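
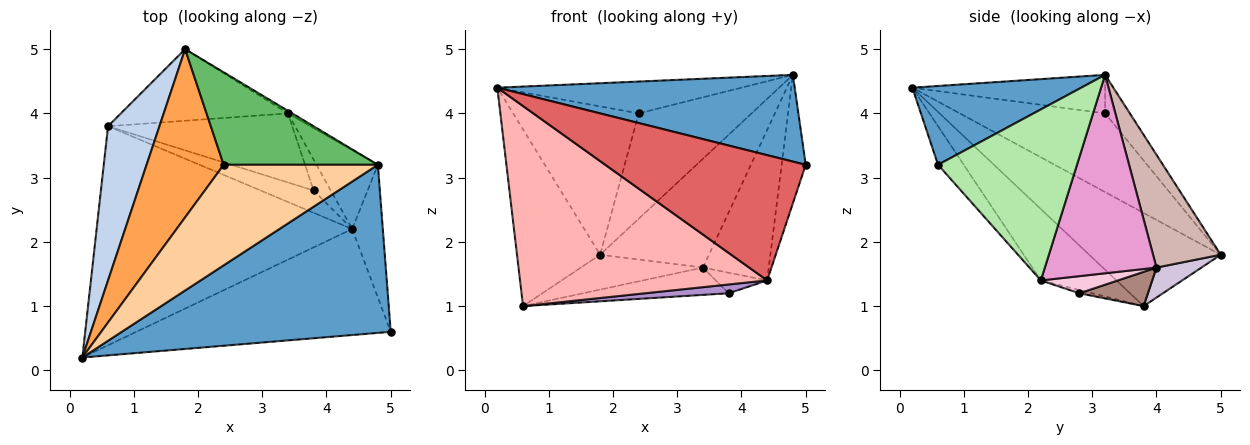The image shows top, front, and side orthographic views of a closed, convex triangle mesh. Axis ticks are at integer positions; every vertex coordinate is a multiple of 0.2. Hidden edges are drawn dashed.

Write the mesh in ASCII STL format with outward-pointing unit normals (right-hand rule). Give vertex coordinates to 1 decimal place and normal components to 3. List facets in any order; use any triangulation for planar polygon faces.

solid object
 facet normal 0.252 -0.444 0.860
  outer loop
   vertex 4.8 3.2 4.6
   vertex 0.2 0.2 4.4
   vertex 5.0 0.6 3.2
  endloop
 endfacet
 facet normal -0.766 0.484 0.423
  outer loop
   vertex 0.6 3.8 1.0
   vertex 0.2 0.2 4.4
   vertex 1.8 5.0 1.8
  endloop
 endfacet
 facet normal -0.608 0.525 0.595
  outer loop
   vertex 2.4 3.2 4.0
   vertex 1.8 5.0 1.8
   vertex 0.2 0.2 4.4
  endloop
 endfacet
 facet normal -0.232 0.294 0.927
  outer loop
   vertex 2.4 3.2 4.0
   vertex 0.2 0.2 4.4
   vertex 4.8 3.2 4.6
  endloop
 endfacet
 facet normal -0.163 0.741 0.651
  outer loop
   vertex 2.4 3.2 4.0
   vertex 4.8 3.2 4.6
   vertex 1.8 5.0 1.8
  endloop
 endfacet
 facet normal 0.970 0.168 -0.174
  outer loop
   vertex 4.4 2.2 1.4
   vertex 4.8 3.2 4.6
   vertex 5.0 0.6 3.2
  endloop
 endfacet
 facet normal -0.097 -0.760 -0.643
  outer loop
   vertex 4.4 2.2 1.4
   vertex 5.0 0.6 3.2
   vertex 0.2 0.2 4.4
  endloop
 endfacet
 facet normal -0.202 -0.661 -0.723
  outer loop
   vertex 4.4 2.2 1.4
   vertex 0.2 0.2 4.4
   vertex 0.6 3.8 1.0
  endloop
 endfacet
 facet normal -0.056 -0.366 -0.929
  outer loop
   vertex 3.8 2.8 1.2
   vertex 4.4 2.2 1.4
   vertex 0.6 3.8 1.0
  endloop
 endfacet
 facet normal 0.159 0.432 -0.888
  outer loop
   vertex 3.4 4.0 1.6
   vertex 0.6 3.8 1.0
   vertex 1.8 5.0 1.8
  endloop
 endfacet
 facet normal 0.170 0.362 -0.916
  outer loop
   vertex 3.4 4.0 1.6
   vertex 3.8 2.8 1.2
   vertex 0.6 3.8 1.0
  endloop
 endfacet
 facet normal 0.528 0.849 -0.020
  outer loop
   vertex 3.4 4.0 1.6
   vertex 1.8 5.0 1.8
   vertex 4.8 3.2 4.6
  endloop
 endfacet
 facet normal 0.832 0.491 -0.257
  outer loop
   vertex 3.4 4.0 1.6
   vertex 4.8 3.2 4.6
   vertex 4.4 2.2 1.4
  endloop
 endfacet
 facet normal 0.640 0.426 -0.640
  outer loop
   vertex 3.4 4.0 1.6
   vertex 4.4 2.2 1.4
   vertex 3.8 2.8 1.2
  endloop
 endfacet
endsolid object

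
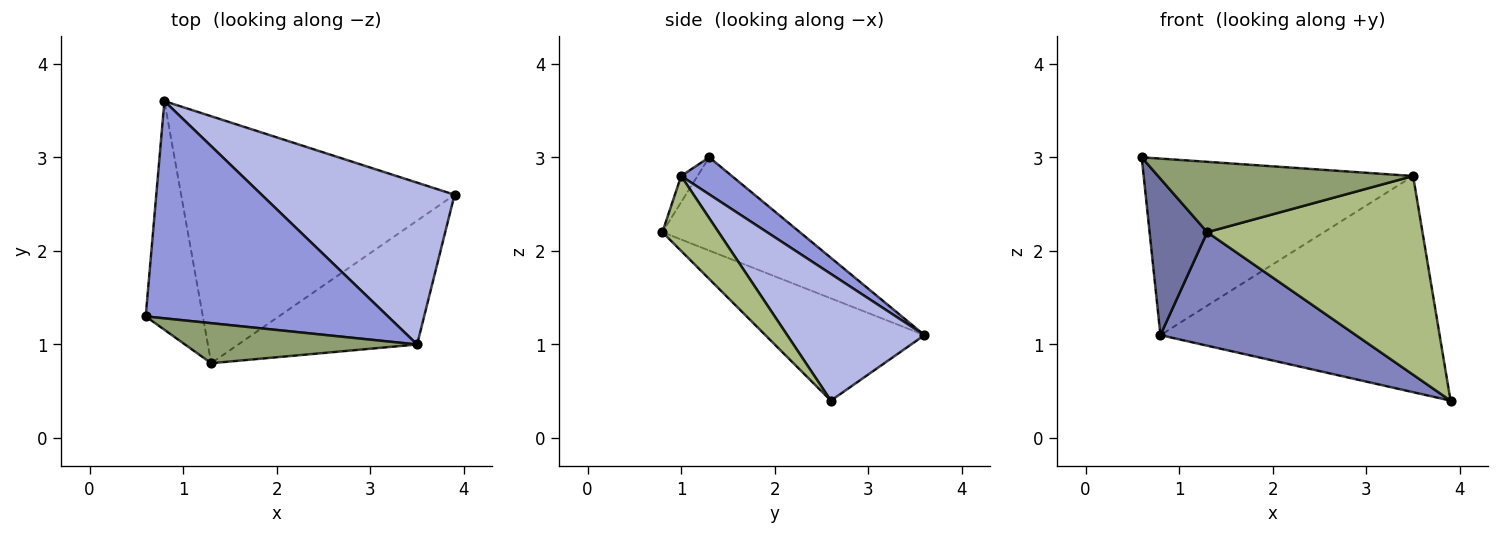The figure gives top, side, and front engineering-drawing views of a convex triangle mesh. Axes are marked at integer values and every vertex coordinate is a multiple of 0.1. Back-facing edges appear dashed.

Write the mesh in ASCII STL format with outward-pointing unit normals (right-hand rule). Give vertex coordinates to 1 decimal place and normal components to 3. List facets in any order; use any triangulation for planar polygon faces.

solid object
 facet normal -0.803 -0.337 -0.492
  outer loop
   vertex 1.3 0.8 2.2
   vertex 0.6 1.3 3.0
   vertex 0.8 3.6 1.1
  endloop
 endfacet
 facet normal -0.322 -0.395 -0.860
  outer loop
   vertex 1.3 0.8 2.2
   vertex 0.8 3.6 1.1
   vertex 3.9 2.6 0.4
  endloop
 endfacet
 facet normal 0.118 0.626 0.771
  outer loop
   vertex 3.5 1.0 2.8
   vertex 0.8 3.6 1.1
   vertex 0.6 1.3 3.0
  endloop
 endfacet
 facet normal 0.366 0.745 0.558
  outer loop
   vertex 3.5 1.0 2.8
   vertex 3.9 2.6 0.4
   vertex 0.8 3.6 1.1
  endloop
 endfacet
 facet normal -0.056 -0.868 0.494
  outer loop
   vertex 3.5 1.0 2.8
   vertex 0.6 1.3 3.0
   vertex 1.3 0.8 2.2
  endloop
 endfacet
 facet normal 0.216 -0.829 -0.516
  outer loop
   vertex 3.5 1.0 2.8
   vertex 1.3 0.8 2.2
   vertex 3.9 2.6 0.4
  endloop
 endfacet
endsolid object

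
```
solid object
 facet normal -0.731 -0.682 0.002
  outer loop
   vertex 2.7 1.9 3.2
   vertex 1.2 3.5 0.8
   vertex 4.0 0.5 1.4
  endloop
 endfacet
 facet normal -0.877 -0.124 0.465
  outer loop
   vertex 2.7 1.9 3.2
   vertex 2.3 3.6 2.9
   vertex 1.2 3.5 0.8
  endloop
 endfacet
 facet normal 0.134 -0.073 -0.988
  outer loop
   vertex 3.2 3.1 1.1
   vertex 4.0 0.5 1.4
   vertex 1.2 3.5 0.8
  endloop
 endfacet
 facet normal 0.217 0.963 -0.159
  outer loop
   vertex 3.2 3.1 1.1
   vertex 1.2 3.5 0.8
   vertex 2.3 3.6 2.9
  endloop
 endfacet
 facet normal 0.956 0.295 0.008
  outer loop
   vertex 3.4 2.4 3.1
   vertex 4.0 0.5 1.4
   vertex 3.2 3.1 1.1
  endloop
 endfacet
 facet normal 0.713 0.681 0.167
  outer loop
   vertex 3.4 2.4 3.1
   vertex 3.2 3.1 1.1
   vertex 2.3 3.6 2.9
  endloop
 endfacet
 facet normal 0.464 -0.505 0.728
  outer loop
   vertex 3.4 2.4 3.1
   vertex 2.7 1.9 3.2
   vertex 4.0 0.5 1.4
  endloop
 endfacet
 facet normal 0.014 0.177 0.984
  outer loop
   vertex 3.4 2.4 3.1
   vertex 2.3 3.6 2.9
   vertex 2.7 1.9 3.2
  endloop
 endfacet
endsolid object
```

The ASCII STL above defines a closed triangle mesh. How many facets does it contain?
8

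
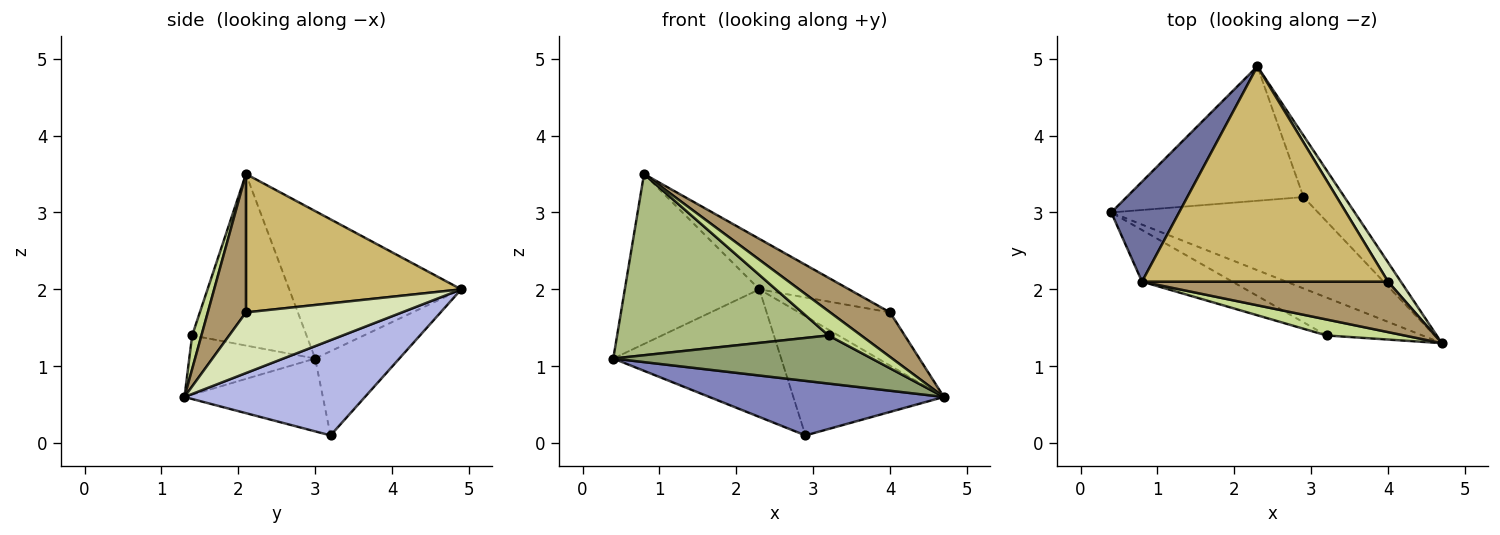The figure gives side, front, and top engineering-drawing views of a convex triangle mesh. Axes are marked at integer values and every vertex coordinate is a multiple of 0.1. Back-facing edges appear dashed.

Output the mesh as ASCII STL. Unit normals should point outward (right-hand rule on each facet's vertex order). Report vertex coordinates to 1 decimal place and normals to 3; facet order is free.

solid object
 facet normal -0.741 0.579 0.341
  outer loop
   vertex 0.8 2.1 3.5
   vertex 2.3 4.9 2.0
   vertex 0.4 3.0 1.1
  endloop
 endfacet
 facet normal -0.290 -0.491 -0.822
  outer loop
   vertex 2.9 3.2 0.1
   vertex 4.7 1.3 0.6
   vertex 0.4 3.0 1.1
  endloop
 endfacet
 facet normal -0.326 0.651 -0.685
  outer loop
   vertex 2.9 3.2 0.1
   vertex 0.4 3.0 1.1
   vertex 2.3 4.9 2.0
  endloop
 endfacet
 facet normal 0.729 0.608 -0.314
  outer loop
   vertex 2.9 3.2 0.1
   vertex 2.3 4.9 2.0
   vertex 4.7 1.3 0.6
  endloop
 endfacet
 facet normal -0.357 -0.734 -0.578
  outer loop
   vertex 3.2 1.4 1.4
   vertex 0.4 3.0 1.1
   vertex 4.7 1.3 0.6
  endloop
 endfacet
 facet normal -0.462 -0.853 -0.243
  outer loop
   vertex 3.2 1.4 1.4
   vertex 0.8 2.1 3.5
   vertex 0.4 3.0 1.1
  endloop
 endfacet
 facet normal 0.231 -0.813 0.535
  outer loop
   vertex 3.2 1.4 1.4
   vertex 4.7 1.3 0.6
   vertex 0.8 2.1 3.5
  endloop
 endfacet
 facet normal 0.849 0.496 0.179
  outer loop
   vertex 4.0 2.1 1.7
   vertex 4.7 1.3 0.6
   vertex 2.3 4.9 2.0
  endloop
 endfacet
 facet normal 0.389 -0.610 0.691
  outer loop
   vertex 4.0 2.1 1.7
   vertex 0.8 2.1 3.5
   vertex 4.7 1.3 0.6
  endloop
 endfacet
 facet normal 0.480 0.200 0.854
  outer loop
   vertex 4.0 2.1 1.7
   vertex 2.3 4.9 2.0
   vertex 0.8 2.1 3.5
  endloop
 endfacet
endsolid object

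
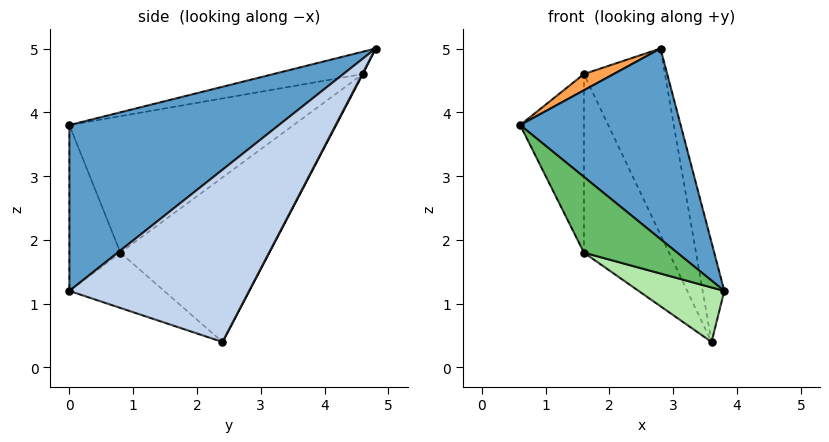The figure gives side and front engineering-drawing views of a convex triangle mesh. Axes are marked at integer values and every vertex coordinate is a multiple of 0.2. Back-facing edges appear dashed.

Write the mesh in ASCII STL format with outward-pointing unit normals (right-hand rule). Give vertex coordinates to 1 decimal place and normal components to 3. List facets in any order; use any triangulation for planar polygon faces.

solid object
 facet normal 0.568 -0.435 0.699
  outer loop
   vertex 2.8 4.8 5.0
   vertex 0.6 0.0 3.8
   vertex 3.8 0.0 1.2
  endloop
 endfacet
 facet normal 0.987 0.119 0.110
  outer loop
   vertex 3.6 2.4 0.4
   vertex 2.8 4.8 5.0
   vertex 3.8 0.0 1.2
  endloop
 endfacet
 facet normal -0.300 -0.100 0.949
  outer loop
   vertex 1.6 4.6 4.6
   vertex 0.6 0.0 3.8
   vertex 2.8 4.8 5.0
  endloop
 endfacet
 facet normal 0.006 0.887 -0.462
  outer loop
   vertex 1.6 4.6 4.6
   vertex 2.8 4.8 5.0
   vertex 3.6 2.4 0.4
  endloop
 endfacet
 facet normal -0.413 -0.755 -0.509
  outer loop
   vertex 1.6 0.8 1.8
   vertex 3.8 0.0 1.2
   vertex 0.6 0.0 3.8
  endloop
 endfacet
 facet normal -0.356 -0.322 -0.877
  outer loop
   vertex 1.6 0.8 1.8
   vertex 3.6 2.4 0.4
   vertex 3.8 0.0 1.2
  endloop
 endfacet
 facet normal -0.902 0.257 -0.348
  outer loop
   vertex 1.6 0.8 1.8
   vertex 0.6 0.0 3.8
   vertex 1.6 4.6 4.6
  endloop
 endfacet
 facet normal -0.720 0.412 -0.559
  outer loop
   vertex 1.6 0.8 1.8
   vertex 1.6 4.6 4.6
   vertex 3.6 2.4 0.4
  endloop
 endfacet
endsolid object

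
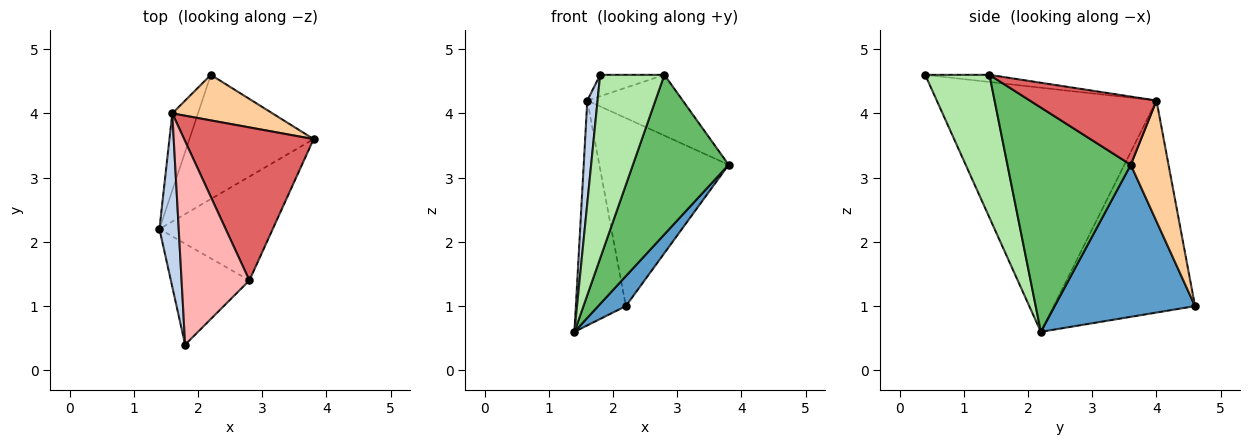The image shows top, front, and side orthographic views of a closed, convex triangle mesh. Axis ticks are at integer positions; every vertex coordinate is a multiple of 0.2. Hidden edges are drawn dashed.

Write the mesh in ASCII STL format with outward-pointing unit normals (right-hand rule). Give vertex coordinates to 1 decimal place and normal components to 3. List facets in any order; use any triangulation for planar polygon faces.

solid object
 facet normal 0.766 -0.151 -0.625
  outer loop
   vertex 2.2 4.6 1.0
   vertex 3.8 3.6 3.2
   vertex 1.4 2.2 0.6
  endloop
 endfacet
 facet normal -0.996 -0.047 0.079
  outer loop
   vertex 1.6 4.0 4.2
   vertex 1.4 2.2 0.6
   vertex 1.8 0.4 4.6
  endloop
 endfacet
 facet normal -0.937 0.331 -0.114
  outer loop
   vertex 1.6 4.0 4.2
   vertex 2.2 4.6 1.0
   vertex 1.4 2.2 0.6
  endloop
 endfacet
 facet normal 0.273 0.935 0.226
  outer loop
   vertex 1.6 4.0 4.2
   vertex 3.8 3.6 3.2
   vertex 2.2 4.6 1.0
  endloop
 endfacet
 facet normal 0.734 -0.569 -0.371
  outer loop
   vertex 2.8 1.4 4.6
   vertex 1.4 2.2 0.6
   vertex 3.8 3.6 3.2
  endloop
 endfacet
 facet normal 0.659 -0.659 -0.362
  outer loop
   vertex 2.8 1.4 4.6
   vertex 1.8 0.4 4.6
   vertex 1.4 2.2 0.6
  endloop
 endfacet
 facet normal 0.440 0.331 0.835
  outer loop
   vertex 2.8 1.4 4.6
   vertex 3.8 3.6 3.2
   vertex 1.6 4.0 4.2
  endloop
 endfacet
 facet normal -0.104 0.104 0.989
  outer loop
   vertex 2.8 1.4 4.6
   vertex 1.6 4.0 4.2
   vertex 1.8 0.4 4.6
  endloop
 endfacet
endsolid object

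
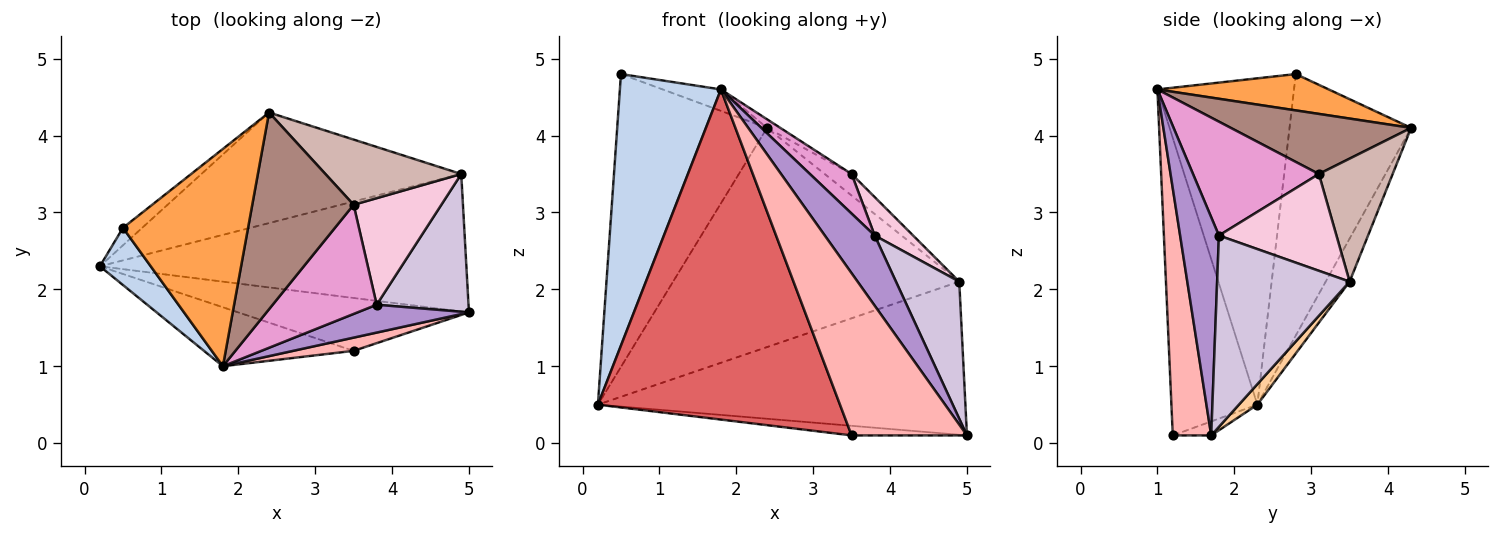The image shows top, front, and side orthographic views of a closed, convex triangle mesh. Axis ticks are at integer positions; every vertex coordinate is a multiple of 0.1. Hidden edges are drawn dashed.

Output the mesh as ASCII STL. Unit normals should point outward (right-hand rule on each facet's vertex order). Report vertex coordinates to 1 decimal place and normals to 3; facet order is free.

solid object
 facet normal -0.629 0.776 -0.046
  outer loop
   vertex 0.5 2.8 4.8
   vertex 2.4 4.3 4.1
   vertex 0.2 2.3 0.5
  endloop
 endfacet
 facet normal -0.798 -0.590 0.124
  outer loop
   vertex 0.5 2.8 4.8
   vertex 0.2 2.3 0.5
   vertex 1.8 1.0 4.6
  endloop
 endfacet
 facet normal 0.278 0.094 0.956
  outer loop
   vertex 0.5 2.8 4.8
   vertex 1.8 1.0 4.6
   vertex 2.4 4.3 4.1
  endloop
 endfacet
 facet normal 0.037 0.744 -0.667
  outer loop
   vertex 4.9 3.5 2.1
   vertex 5.0 1.7 0.1
   vertex 0.2 2.3 0.5
  endloop
 endfacet
 facet normal -0.074 0.890 -0.449
  outer loop
   vertex 4.9 3.5 2.1
   vertex 0.2 2.3 0.5
   vertex 2.4 4.3 4.1
  endloop
 endfacet
 facet normal -0.060 0.179 -0.982
  outer loop
   vertex 3.5 1.2 0.1
   vertex 0.2 2.3 0.5
   vertex 5.0 1.7 0.1
  endloop
 endfacet
 facet normal -0.330 -0.929 -0.166
  outer loop
   vertex 3.5 1.2 0.1
   vertex 1.8 1.0 4.6
   vertex 0.2 2.3 0.5
  endloop
 endfacet
 facet normal 0.315 -0.946 0.077
  outer loop
   vertex 3.5 1.2 0.1
   vertex 5.0 1.7 0.1
   vertex 1.8 1.0 4.6
  endloop
 endfacet
 facet normal 0.586 -0.753 0.299
  outer loop
   vertex 3.8 1.8 2.7
   vertex 1.8 1.0 4.6
   vertex 5.0 1.7 0.1
  endloop
 endfacet
 facet normal 0.828 -0.396 0.397
  outer loop
   vertex 3.8 1.8 2.7
   vertex 5.0 1.7 0.1
   vertex 4.9 3.5 2.1
  endloop
 endfacet
 facet normal 0.510 0.038 0.859
  outer loop
   vertex 3.5 3.1 3.5
   vertex 2.4 4.3 4.1
   vertex 1.8 1.0 4.6
  endloop
 endfacet
 facet normal 0.652 0.238 0.720
  outer loop
   vertex 3.5 3.1 3.5
   vertex 4.9 3.5 2.1
   vertex 2.4 4.3 4.1
  endloop
 endfacet
 facet normal 0.717 -0.238 0.655
  outer loop
   vertex 3.5 3.1 3.5
   vertex 1.8 1.0 4.6
   vertex 3.8 1.8 2.7
  endloop
 endfacet
 facet normal 0.720 -0.236 0.653
  outer loop
   vertex 3.5 3.1 3.5
   vertex 3.8 1.8 2.7
   vertex 4.9 3.5 2.1
  endloop
 endfacet
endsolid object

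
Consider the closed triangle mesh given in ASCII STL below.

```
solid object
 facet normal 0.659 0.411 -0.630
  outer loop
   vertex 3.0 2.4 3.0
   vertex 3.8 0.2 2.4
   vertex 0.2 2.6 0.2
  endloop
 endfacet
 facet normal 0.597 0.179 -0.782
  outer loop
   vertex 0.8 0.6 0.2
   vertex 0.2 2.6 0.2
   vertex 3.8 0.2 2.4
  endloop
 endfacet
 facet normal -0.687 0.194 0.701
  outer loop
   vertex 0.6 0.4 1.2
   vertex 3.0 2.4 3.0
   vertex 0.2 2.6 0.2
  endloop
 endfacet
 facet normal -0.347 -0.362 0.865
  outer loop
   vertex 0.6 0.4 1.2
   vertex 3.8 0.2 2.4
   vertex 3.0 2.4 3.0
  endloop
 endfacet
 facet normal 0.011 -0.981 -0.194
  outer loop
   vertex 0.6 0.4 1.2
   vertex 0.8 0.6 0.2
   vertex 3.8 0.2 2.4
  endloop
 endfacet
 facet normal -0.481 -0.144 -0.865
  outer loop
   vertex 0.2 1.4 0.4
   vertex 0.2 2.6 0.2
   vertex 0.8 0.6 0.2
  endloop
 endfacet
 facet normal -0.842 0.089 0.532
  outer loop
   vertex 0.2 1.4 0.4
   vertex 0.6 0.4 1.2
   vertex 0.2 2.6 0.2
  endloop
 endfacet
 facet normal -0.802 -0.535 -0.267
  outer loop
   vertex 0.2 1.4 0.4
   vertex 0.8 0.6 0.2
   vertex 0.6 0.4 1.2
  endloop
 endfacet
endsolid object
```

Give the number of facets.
8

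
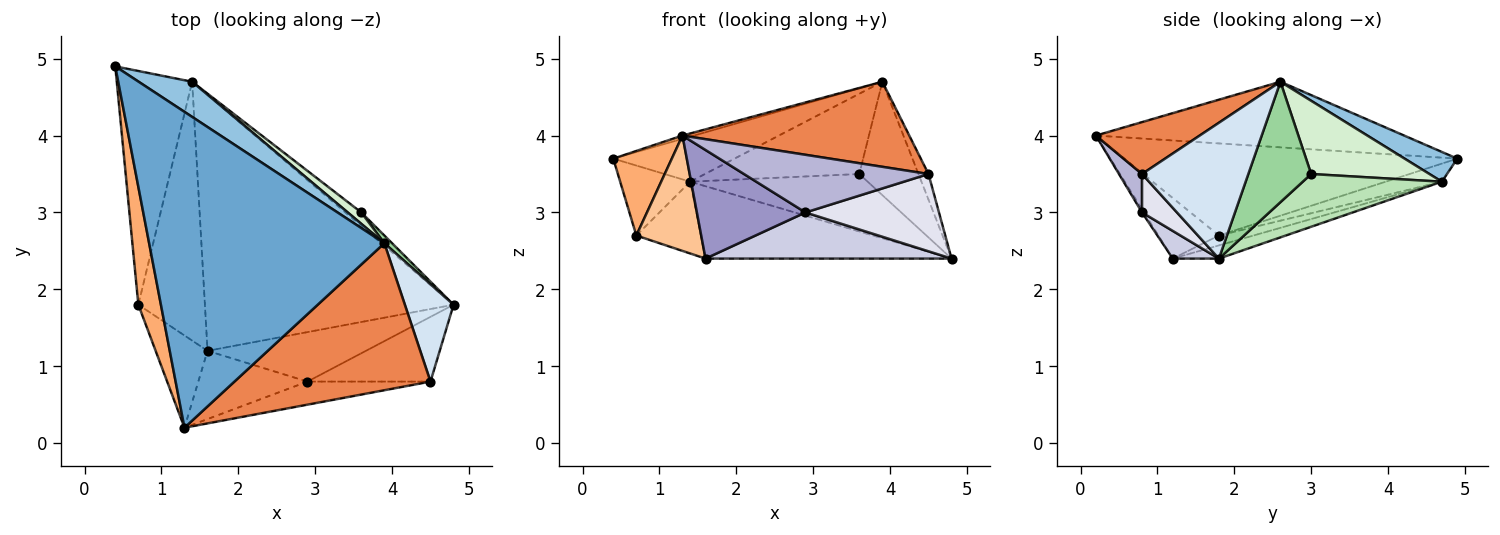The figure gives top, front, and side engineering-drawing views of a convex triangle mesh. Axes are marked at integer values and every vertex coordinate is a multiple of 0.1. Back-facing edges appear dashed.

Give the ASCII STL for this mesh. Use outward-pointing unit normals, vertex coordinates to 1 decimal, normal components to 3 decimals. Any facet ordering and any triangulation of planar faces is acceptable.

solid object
 facet normal -0.269 0.010 0.963
  outer loop
   vertex 3.9 2.6 4.7
   vertex 0.4 4.9 3.7
   vertex 1.3 0.2 4.0
  endloop
 endfacet
 facet normal 0.324 0.746 0.582
  outer loop
   vertex 1.4 4.7 3.4
   vertex 0.4 4.9 3.7
   vertex 3.9 2.6 4.7
  endloop
 endfacet
 facet normal -0.051 0.272 -0.961
  outer loop
   vertex 1.4 4.7 3.4
   vertex 4.8 1.8 2.4
   vertex 1.6 1.2 2.4
  endloop
 endfacet
 facet normal 0.938 0.088 0.336
  outer loop
   vertex 4.5 0.8 3.5
   vertex 4.8 1.8 2.4
   vertex 3.9 2.6 4.7
  endloop
 endfacet
 facet normal 0.223 -0.488 0.844
  outer loop
   vertex 4.5 0.8 3.5
   vertex 3.9 2.6 4.7
   vertex 1.3 0.2 4.0
  endloop
 endfacet
 facet normal -0.957 -0.168 0.235
  outer loop
   vertex 0.7 1.8 2.7
   vertex 1.3 0.2 4.0
   vertex 0.4 4.9 3.7
  endloop
 endfacet
 facet normal -0.589 -0.631 -0.505
  outer loop
   vertex 0.7 1.8 2.7
   vertex 1.6 1.2 2.4
   vertex 1.3 0.2 4.0
  endloop
 endfacet
 facet normal -0.224 0.279 -0.934
  outer loop
   vertex 0.7 1.8 2.7
   vertex 0.4 4.9 3.7
   vertex 1.4 4.7 3.4
  endloop
 endfacet
 facet normal -0.142 0.264 -0.954
  outer loop
   vertex 0.7 1.8 2.7
   vertex 1.4 4.7 3.4
   vertex 1.6 1.2 2.4
  endloop
 endfacet
 facet normal 0.727 0.685 0.046
  outer loop
   vertex 3.6 3.0 3.5
   vertex 3.9 2.6 4.7
   vertex 4.8 1.8 2.4
  endloop
 endfacet
 facet normal 0.606 0.774 -0.183
  outer loop
   vertex 3.6 3.0 3.5
   vertex 4.8 1.8 2.4
   vertex 1.4 4.7 3.4
  endloop
 endfacet
 facet normal 0.604 0.789 0.112
  outer loop
   vertex 3.6 3.0 3.5
   vertex 1.4 4.7 3.4
   vertex 3.9 2.6 4.7
  endloop
 endfacet
 facet normal -0.015 -0.847 -0.532
  outer loop
   vertex 2.9 0.8 3.0
   vertex 1.3 0.2 4.0
   vertex 1.6 1.2 2.4
  endloop
 endfacet
 facet normal 0.115 -0.922 -0.369
  outer loop
   vertex 2.9 0.8 3.0
   vertex 4.5 0.8 3.5
   vertex 1.3 0.2 4.0
  endloop
 endfacet
 facet normal 0.127 -0.676 -0.726
  outer loop
   vertex 2.9 0.8 3.0
   vertex 1.6 1.2 2.4
   vertex 4.8 1.8 2.4
  endloop
 endfacet
 facet normal 0.197 -0.752 -0.630
  outer loop
   vertex 2.9 0.8 3.0
   vertex 4.8 1.8 2.4
   vertex 4.5 0.8 3.5
  endloop
 endfacet
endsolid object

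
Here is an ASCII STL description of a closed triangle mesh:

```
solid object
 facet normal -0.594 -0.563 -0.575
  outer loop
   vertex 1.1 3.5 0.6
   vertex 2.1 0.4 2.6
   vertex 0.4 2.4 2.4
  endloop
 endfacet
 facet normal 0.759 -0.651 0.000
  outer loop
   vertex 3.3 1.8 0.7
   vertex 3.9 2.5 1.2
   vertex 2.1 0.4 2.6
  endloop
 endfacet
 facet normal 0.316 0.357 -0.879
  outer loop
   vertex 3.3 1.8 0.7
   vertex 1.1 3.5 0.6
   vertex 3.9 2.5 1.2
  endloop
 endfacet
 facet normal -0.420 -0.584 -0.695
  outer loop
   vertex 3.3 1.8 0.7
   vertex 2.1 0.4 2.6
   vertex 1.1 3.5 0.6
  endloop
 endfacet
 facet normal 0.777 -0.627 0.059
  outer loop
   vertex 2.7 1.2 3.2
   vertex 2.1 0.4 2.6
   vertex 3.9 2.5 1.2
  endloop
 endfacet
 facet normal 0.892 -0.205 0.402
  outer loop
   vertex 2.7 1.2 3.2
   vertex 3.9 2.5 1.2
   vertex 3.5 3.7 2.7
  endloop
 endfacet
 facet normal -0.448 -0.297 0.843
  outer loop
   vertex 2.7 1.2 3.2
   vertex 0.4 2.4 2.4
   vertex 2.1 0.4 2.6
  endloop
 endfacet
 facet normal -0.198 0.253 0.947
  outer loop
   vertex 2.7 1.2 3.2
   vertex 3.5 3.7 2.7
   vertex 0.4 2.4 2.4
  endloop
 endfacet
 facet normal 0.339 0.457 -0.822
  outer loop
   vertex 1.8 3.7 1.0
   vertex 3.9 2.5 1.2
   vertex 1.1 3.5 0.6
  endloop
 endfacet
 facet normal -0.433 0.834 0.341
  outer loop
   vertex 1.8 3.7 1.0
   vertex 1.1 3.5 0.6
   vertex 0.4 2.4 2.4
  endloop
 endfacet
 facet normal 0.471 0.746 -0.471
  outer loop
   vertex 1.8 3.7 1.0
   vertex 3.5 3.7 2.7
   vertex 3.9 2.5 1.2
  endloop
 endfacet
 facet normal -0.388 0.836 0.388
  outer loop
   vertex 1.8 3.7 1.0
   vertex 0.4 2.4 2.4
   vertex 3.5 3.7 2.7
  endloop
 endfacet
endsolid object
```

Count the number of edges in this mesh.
18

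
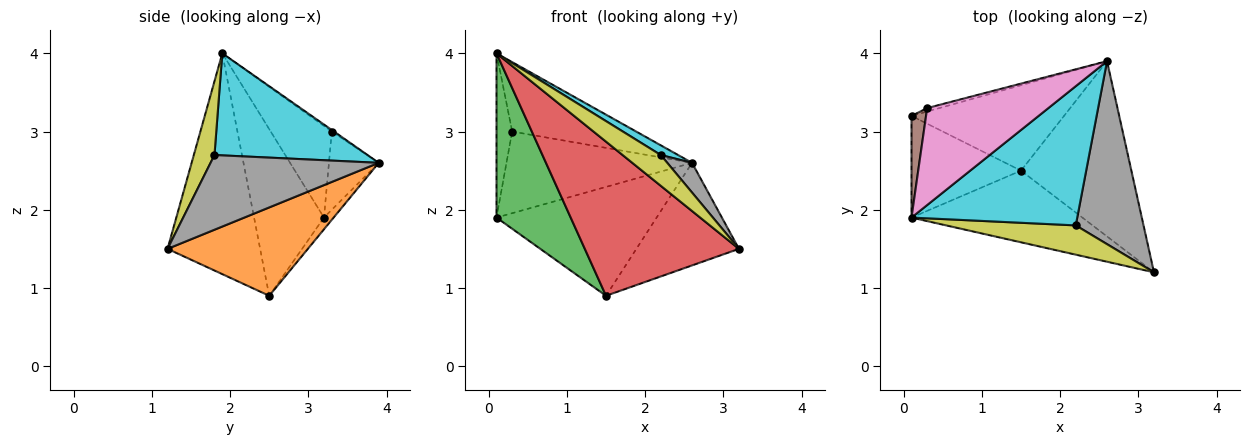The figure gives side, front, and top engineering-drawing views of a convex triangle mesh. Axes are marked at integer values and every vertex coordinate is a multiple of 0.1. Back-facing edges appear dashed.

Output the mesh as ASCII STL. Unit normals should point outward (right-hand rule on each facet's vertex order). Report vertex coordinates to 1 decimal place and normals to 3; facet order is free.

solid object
 facet normal -0.047 0.786 -0.617
  outer loop
   vertex 1.5 2.5 0.9
   vertex 0.1 3.2 1.9
   vertex 2.6 3.9 2.6
  endloop
 endfacet
 facet normal 0.568 0.416 -0.710
  outer loop
   vertex 1.5 2.5 0.9
   vertex 2.6 3.9 2.6
   vertex 3.2 1.2 1.5
  endloop
 endfacet
 facet normal -0.625 -0.664 -0.411
  outer loop
   vertex 1.5 2.5 0.9
   vertex 0.1 1.9 4.0
   vertex 0.1 3.2 1.9
  endloop
 endfacet
 facet normal -0.478 -0.796 -0.370
  outer loop
   vertex 1.5 2.5 0.9
   vertex 3.2 1.2 1.5
   vertex 0.1 1.9 4.0
  endloop
 endfacet
 facet normal -0.259 0.965 -0.041
  outer loop
   vertex 0.3 3.3 3.0
   vertex 2.6 3.9 2.6
   vertex 0.1 3.2 1.9
  endloop
 endfacet
 facet normal -0.958 0.245 0.152
  outer loop
   vertex 0.3 3.3 3.0
   vertex 0.1 3.2 1.9
   vertex 0.1 1.9 4.0
  endloop
 endfacet
 facet normal -0.010 0.582 0.813
  outer loop
   vertex 0.3 3.3 3.0
   vertex 0.1 1.9 4.0
   vertex 2.6 3.9 2.6
  endloop
 endfacet
 facet normal 0.736 -0.108 0.668
  outer loop
   vertex 2.2 1.8 2.7
   vertex 3.2 1.2 1.5
   vertex 2.6 3.9 2.6
  endloop
 endfacet
 facet normal 0.365 -0.675 0.642
  outer loop
   vertex 2.2 1.8 2.7
   vertex 0.1 1.9 4.0
   vertex 3.2 1.2 1.5
  endloop
 endfacet
 facet normal 0.523 -0.059 0.850
  outer loop
   vertex 2.2 1.8 2.7
   vertex 2.6 3.9 2.6
   vertex 0.1 1.9 4.0
  endloop
 endfacet
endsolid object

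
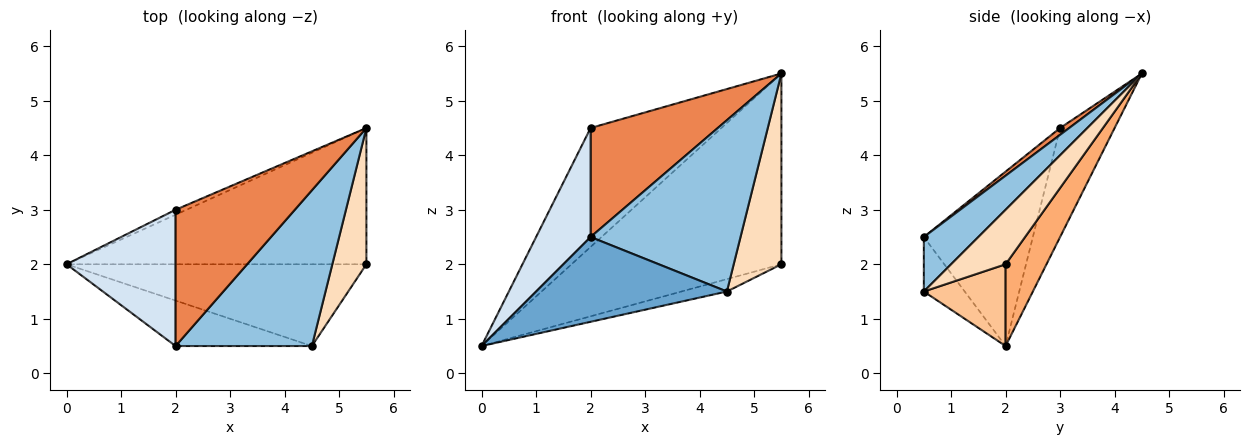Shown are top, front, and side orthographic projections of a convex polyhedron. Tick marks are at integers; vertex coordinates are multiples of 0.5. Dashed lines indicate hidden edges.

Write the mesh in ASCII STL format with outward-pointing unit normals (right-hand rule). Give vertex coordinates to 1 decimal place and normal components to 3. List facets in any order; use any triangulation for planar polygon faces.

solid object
 facet normal -0.186 -0.866 -0.464
  outer loop
   vertex 2.0 0.5 2.5
   vertex 0.0 2.0 0.5
   vertex 4.5 0.5 1.5
  endloop
 endfacet
 facet normal 0.260 -0.715 0.650
  outer loop
   vertex 2.0 0.5 2.5
   vertex 4.5 0.5 1.5
   vertex 5.5 4.5 5.5
  endloop
 endfacet
 facet normal -0.384 0.922 -0.038
  outer loop
   vertex 2.0 3.0 4.5
   vertex 5.5 4.5 5.5
   vertex 0.0 2.0 0.5
  endloop
 endfacet
 facet normal -0.781 -0.390 0.488
  outer loop
   vertex 2.0 3.0 4.5
   vertex 0.0 2.0 0.5
   vertex 2.0 0.5 2.5
  endloop
 endfacet
 facet normal 0.045 -0.624 0.780
  outer loop
   vertex 2.0 3.0 4.5
   vertex 2.0 0.5 2.5
   vertex 5.5 4.5 5.5
  endloop
 endfacet
 facet normal 0.157 0.804 -0.574
  outer loop
   vertex 5.5 2.0 2.0
   vertex 0.0 2.0 0.5
   vertex 5.5 4.5 5.5
  endloop
 endfacet
 facet normal 0.260 0.145 -0.955
  outer loop
   vertex 5.5 2.0 2.0
   vertex 4.5 0.5 1.5
   vertex 0.0 2.0 0.5
  endloop
 endfacet
 facet normal 0.681 -0.596 0.426
  outer loop
   vertex 5.5 2.0 2.0
   vertex 5.5 4.5 5.5
   vertex 4.5 0.5 1.5
  endloop
 endfacet
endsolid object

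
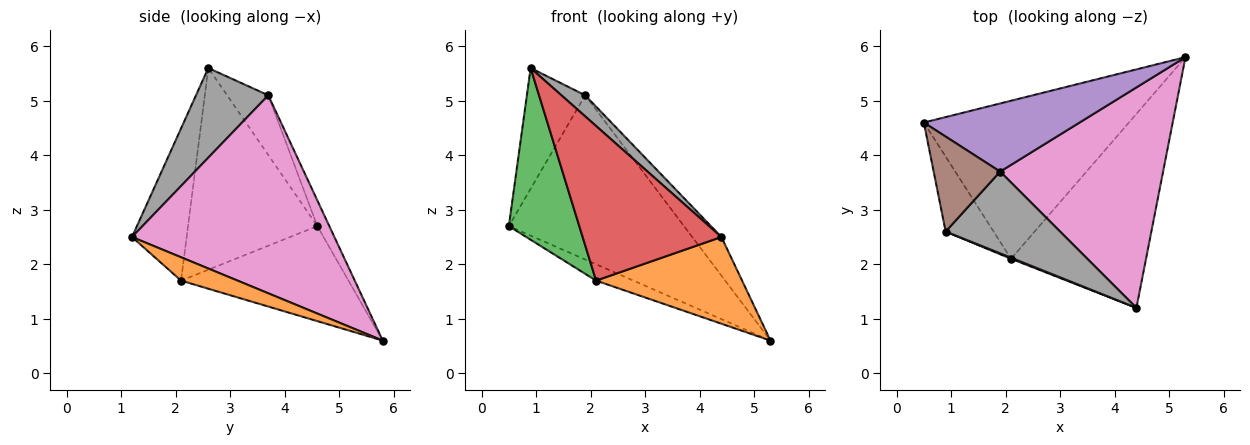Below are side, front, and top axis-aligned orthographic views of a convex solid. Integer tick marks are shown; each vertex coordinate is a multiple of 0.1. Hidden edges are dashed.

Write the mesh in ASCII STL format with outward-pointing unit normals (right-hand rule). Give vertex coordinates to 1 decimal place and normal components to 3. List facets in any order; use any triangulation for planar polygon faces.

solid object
 facet normal -0.419 0.093 -0.903
  outer loop
   vertex 2.1 2.1 1.7
   vertex 0.5 4.6 2.7
   vertex 5.3 5.8 0.6
  endloop
 endfacet
 facet normal 0.156 -0.403 -0.902
  outer loop
   vertex 2.1 2.1 1.7
   vertex 5.3 5.8 0.6
   vertex 4.4 1.2 2.5
  endloop
 endfacet
 facet normal -0.860 -0.468 -0.204
  outer loop
   vertex 2.1 2.1 1.7
   vertex 0.9 2.6 5.6
   vertex 0.5 4.6 2.7
  endloop
 endfacet
 facet normal -0.366 -0.930 0.007
  outer loop
   vertex 2.1 2.1 1.7
   vertex 4.4 1.2 2.5
   vertex 0.9 2.6 5.6
  endloop
 endfacet
 facet normal -0.063 0.922 0.382
  outer loop
   vertex 1.9 3.7 5.1
   vertex 5.3 5.8 0.6
   vertex 0.5 4.6 2.7
  endloop
 endfacet
 facet normal -0.485 0.687 0.541
  outer loop
   vertex 1.9 3.7 5.1
   vertex 0.5 4.6 2.7
   vertex 0.9 2.6 5.6
  endloop
 endfacet
 facet normal 0.767 0.111 0.631
  outer loop
   vertex 1.9 3.7 5.1
   vertex 4.4 1.2 2.5
   vertex 5.3 5.8 0.6
  endloop
 endfacet
 facet normal 0.604 -0.198 0.772
  outer loop
   vertex 1.9 3.7 5.1
   vertex 0.9 2.6 5.6
   vertex 4.4 1.2 2.5
  endloop
 endfacet
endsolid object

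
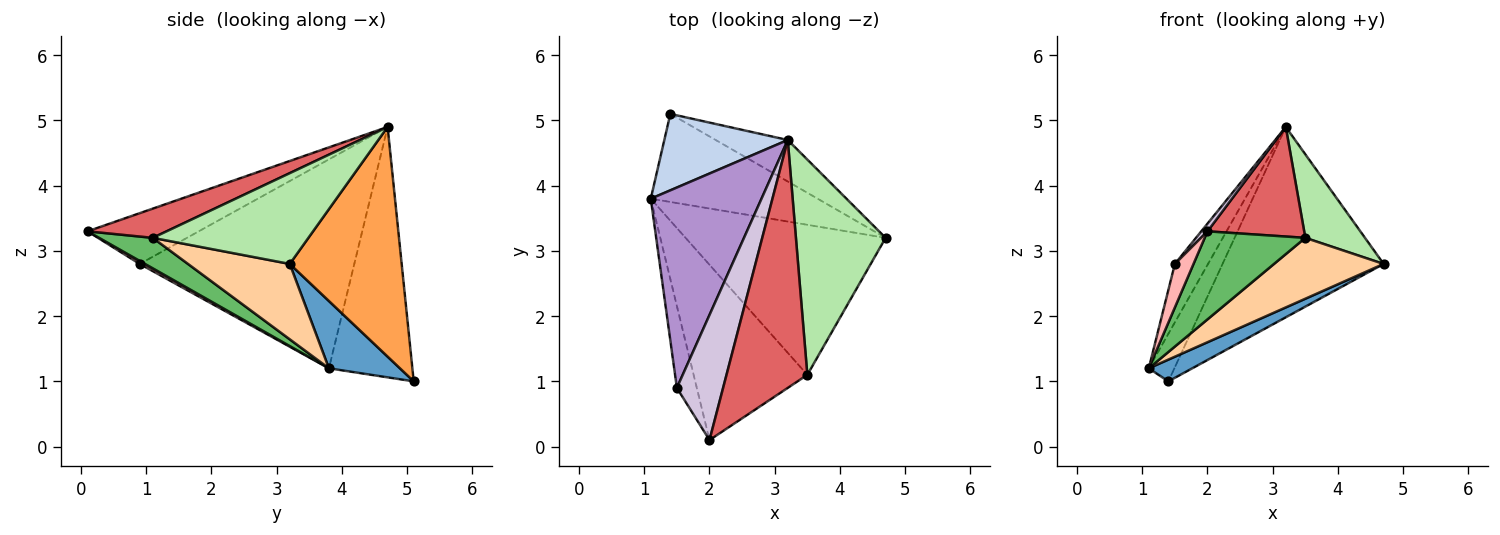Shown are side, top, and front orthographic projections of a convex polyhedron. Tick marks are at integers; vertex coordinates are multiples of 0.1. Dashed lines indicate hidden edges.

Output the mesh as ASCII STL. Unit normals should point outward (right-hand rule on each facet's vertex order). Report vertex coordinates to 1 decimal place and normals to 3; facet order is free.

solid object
 facet normal 0.365 -0.223 -0.904
  outer loop
   vertex 1.4 5.1 1.0
   vertex 4.7 3.2 2.8
   vertex 1.1 3.8 1.2
  endloop
 endfacet
 facet normal -0.865 0.265 0.426
  outer loop
   vertex 1.4 5.1 1.0
   vertex 1.1 3.8 1.2
   vertex 3.2 4.7 4.9
  endloop
 endfacet
 facet normal 0.562 0.808 -0.176
  outer loop
   vertex 1.4 5.1 1.0
   vertex 3.2 4.7 4.9
   vertex 4.7 3.2 2.8
  endloop
 endfacet
 facet normal 0.330 -0.355 -0.875
  outer loop
   vertex 3.5 1.1 3.2
   vertex 1.1 3.8 1.2
   vertex 4.7 3.2 2.8
  endloop
 endfacet
 facet normal 0.233 -0.437 -0.869
  outer loop
   vertex 3.5 1.1 3.2
   vertex 2.0 0.1 3.3
   vertex 1.1 3.8 1.2
  endloop
 endfacet
 facet normal 0.686 -0.263 0.678
  outer loop
   vertex 3.5 1.1 3.2
   vertex 4.7 3.2 2.8
   vertex 3.2 4.7 4.9
  endloop
 endfacet
 facet normal 0.314 -0.384 0.868
  outer loop
   vertex 3.5 1.1 3.2
   vertex 3.2 4.7 4.9
   vertex 2.0 0.1 3.3
  endloop
 endfacet
 facet normal 0.132 -0.465 -0.876
  outer loop
   vertex 1.5 0.9 2.8
   vertex 1.1 3.8 1.2
   vertex 2.0 0.1 3.3
  endloop
 endfacet
 facet normal -0.875 0.135 0.464
  outer loop
   vertex 1.5 0.9 2.8
   vertex 3.2 4.7 4.9
   vertex 1.1 3.8 1.2
  endloop
 endfacet
 facet normal -0.739 -0.041 0.673
  outer loop
   vertex 1.5 0.9 2.8
   vertex 2.0 0.1 3.3
   vertex 3.2 4.7 4.9
  endloop
 endfacet
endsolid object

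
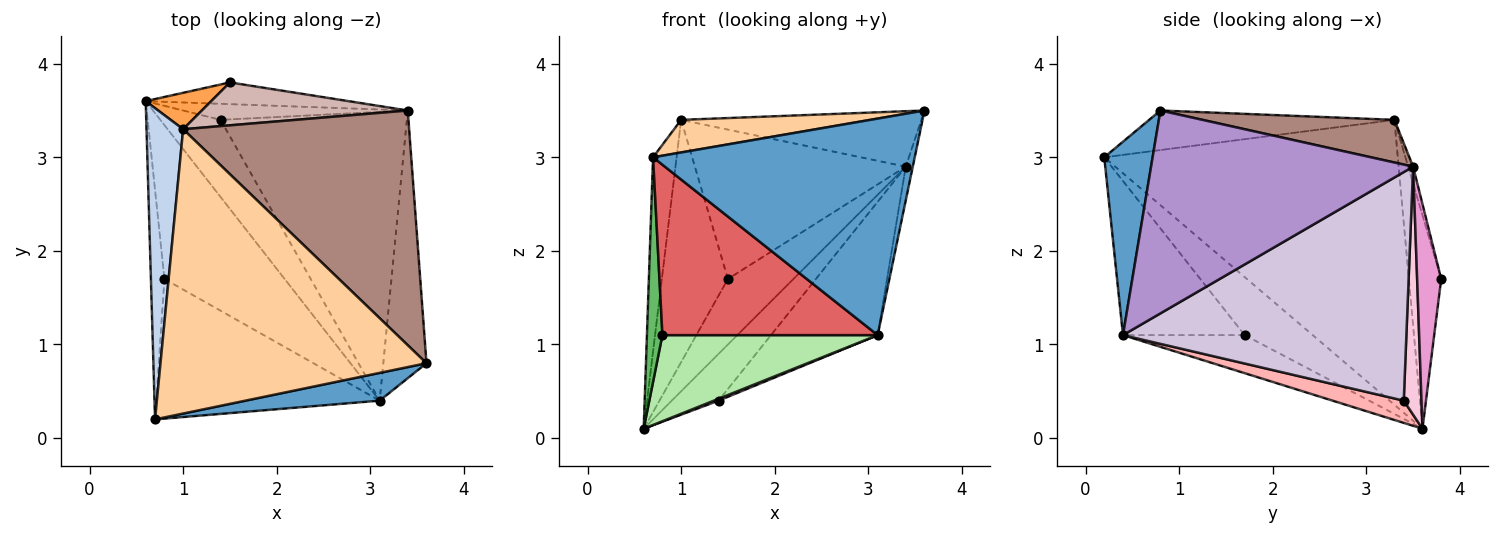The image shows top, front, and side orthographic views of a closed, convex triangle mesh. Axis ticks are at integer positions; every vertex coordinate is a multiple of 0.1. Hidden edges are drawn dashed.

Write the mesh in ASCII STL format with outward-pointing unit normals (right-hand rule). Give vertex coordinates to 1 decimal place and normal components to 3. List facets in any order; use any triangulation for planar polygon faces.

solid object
 facet normal 0.180 -0.976 0.125
  outer loop
   vertex 3.1 0.4 1.1
   vertex 3.6 0.8 3.5
   vertex 0.7 0.2 3.0
  endloop
 endfacet
 facet normal -0.989 0.079 0.127
  outer loop
   vertex 1.0 3.3 3.4
   vertex 0.6 3.6 0.1
   vertex 0.7 0.2 3.0
  endloop
 endfacet
 facet normal -0.436 0.890 0.134
  outer loop
   vertex 1.0 3.3 3.4
   vertex 1.5 3.8 1.7
   vertex 0.6 3.6 0.1
  endloop
 endfacet
 facet normal -0.146 -0.113 0.983
  outer loop
   vertex 1.0 3.3 3.4
   vertex 0.7 0.2 3.0
   vertex 3.6 0.8 3.5
  endloop
 endfacet
 facet normal -0.951 -0.216 -0.221
  outer loop
   vertex 0.8 1.7 1.1
   vertex 0.7 0.2 3.0
   vertex 0.6 3.6 0.1
  endloop
 endfacet
 facet normal -0.266 -0.471 -0.841
  outer loop
   vertex 0.8 1.7 1.1
   vertex 0.6 3.6 0.1
   vertex 3.1 0.4 1.1
  endloop
 endfacet
 facet normal -0.401 -0.709 -0.581
  outer loop
   vertex 0.8 1.7 1.1
   vertex 3.1 0.4 1.1
   vertex 0.7 0.2 3.0
  endloop
 endfacet
 facet normal 0.346 -0.023 -0.938
  outer loop
   vertex 1.4 3.4 0.4
   vertex 3.1 0.4 1.1
   vertex 0.6 3.6 0.1
  endloop
 endfacet
 facet normal 0.978 0.026 -0.208
  outer loop
   vertex 3.4 3.5 2.9
   vertex 3.6 0.8 3.5
   vertex 3.1 0.4 1.1
  endloop
 endfacet
 facet normal 0.744 0.280 -0.606
  outer loop
   vertex 3.4 3.5 2.9
   vertex 3.1 0.4 1.1
   vertex 1.4 3.4 0.4
  endloop
 endfacet
 facet normal 0.181 0.226 0.957
  outer loop
   vertex 3.4 3.5 2.9
   vertex 1.0 3.3 3.4
   vertex 3.6 0.8 3.5
  endloop
 endfacet
 facet normal -0.023 0.961 0.276
  outer loop
   vertex 3.4 3.5 2.9
   vertex 1.5 3.8 1.7
   vertex 1.0 3.3 3.4
  endloop
 endfacet
 facet normal 0.329 0.896 -0.297
  outer loop
   vertex 3.4 3.5 2.9
   vertex 0.6 3.6 0.1
   vertex 1.5 3.8 1.7
  endloop
 endfacet
 facet normal 0.337 0.891 -0.305
  outer loop
   vertex 3.4 3.5 2.9
   vertex 1.4 3.4 0.4
   vertex 0.6 3.6 0.1
  endloop
 endfacet
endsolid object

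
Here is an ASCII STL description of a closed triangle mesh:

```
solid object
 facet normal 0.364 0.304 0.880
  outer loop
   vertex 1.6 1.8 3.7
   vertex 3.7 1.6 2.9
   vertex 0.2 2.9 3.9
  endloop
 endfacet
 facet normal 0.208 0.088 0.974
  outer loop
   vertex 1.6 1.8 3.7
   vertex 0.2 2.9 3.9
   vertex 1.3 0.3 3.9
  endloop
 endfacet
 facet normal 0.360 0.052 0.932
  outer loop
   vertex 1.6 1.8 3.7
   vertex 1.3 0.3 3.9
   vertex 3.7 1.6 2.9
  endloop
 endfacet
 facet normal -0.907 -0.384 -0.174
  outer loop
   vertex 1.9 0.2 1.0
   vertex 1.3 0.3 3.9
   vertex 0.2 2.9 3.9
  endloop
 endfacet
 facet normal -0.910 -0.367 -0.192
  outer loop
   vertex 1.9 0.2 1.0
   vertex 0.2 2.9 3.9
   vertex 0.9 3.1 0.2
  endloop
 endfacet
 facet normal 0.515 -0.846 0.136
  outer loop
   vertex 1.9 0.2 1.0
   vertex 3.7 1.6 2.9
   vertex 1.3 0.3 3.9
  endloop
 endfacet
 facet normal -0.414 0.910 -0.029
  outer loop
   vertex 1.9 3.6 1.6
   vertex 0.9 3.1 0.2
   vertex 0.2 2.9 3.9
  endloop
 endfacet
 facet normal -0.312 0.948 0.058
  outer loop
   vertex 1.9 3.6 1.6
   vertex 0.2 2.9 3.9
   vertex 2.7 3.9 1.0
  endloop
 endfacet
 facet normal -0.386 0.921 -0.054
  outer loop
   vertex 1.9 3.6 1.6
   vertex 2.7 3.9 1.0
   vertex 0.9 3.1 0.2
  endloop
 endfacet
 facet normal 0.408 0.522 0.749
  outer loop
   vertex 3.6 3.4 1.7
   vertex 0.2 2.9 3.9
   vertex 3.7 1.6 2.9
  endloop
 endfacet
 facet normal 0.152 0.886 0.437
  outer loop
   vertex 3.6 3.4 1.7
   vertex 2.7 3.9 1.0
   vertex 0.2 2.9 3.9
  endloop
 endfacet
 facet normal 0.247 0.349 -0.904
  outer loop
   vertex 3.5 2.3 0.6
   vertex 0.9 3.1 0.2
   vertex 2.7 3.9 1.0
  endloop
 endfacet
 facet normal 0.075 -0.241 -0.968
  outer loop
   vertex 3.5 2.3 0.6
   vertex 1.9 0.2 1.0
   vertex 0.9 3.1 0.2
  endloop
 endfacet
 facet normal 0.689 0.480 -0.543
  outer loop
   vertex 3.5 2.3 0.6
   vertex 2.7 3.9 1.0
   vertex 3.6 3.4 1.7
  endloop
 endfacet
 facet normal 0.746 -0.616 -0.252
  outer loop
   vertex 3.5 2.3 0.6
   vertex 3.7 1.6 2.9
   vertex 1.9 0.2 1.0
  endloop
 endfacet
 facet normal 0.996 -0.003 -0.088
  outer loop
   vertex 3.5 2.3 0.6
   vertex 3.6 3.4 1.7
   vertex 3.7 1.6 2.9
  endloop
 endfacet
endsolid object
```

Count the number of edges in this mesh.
24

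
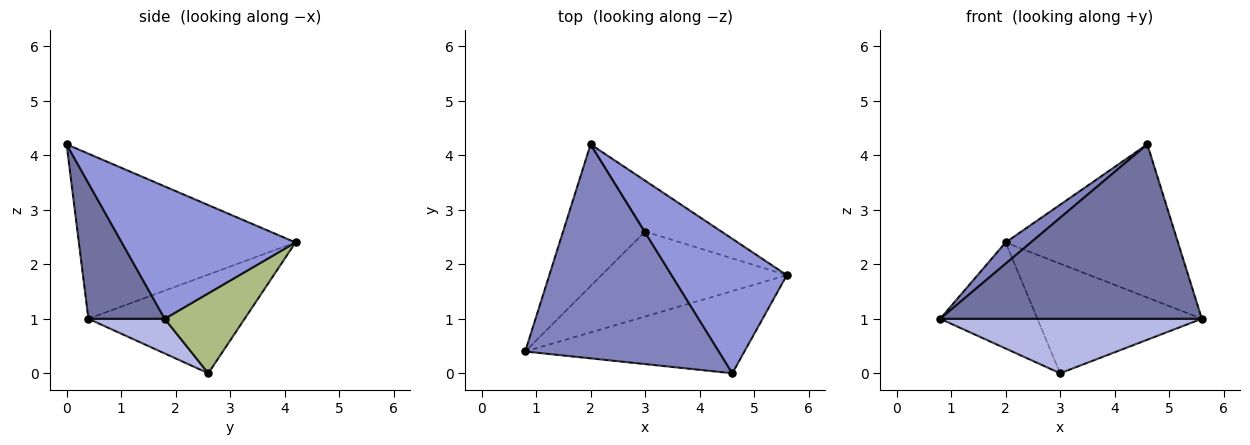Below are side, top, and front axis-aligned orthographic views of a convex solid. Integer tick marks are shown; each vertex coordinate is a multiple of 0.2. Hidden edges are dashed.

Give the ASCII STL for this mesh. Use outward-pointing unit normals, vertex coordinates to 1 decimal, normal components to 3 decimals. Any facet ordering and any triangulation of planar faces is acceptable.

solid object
 facet normal 0.255 -0.875 -0.412
  outer loop
   vertex 4.6 0.0 4.2
   vertex 0.8 0.4 1.0
   vertex 5.6 1.8 1.0
  endloop
 endfacet
 facet normal -0.647 -0.075 0.759
  outer loop
   vertex 4.6 0.0 4.2
   vertex 2.0 4.2 2.4
   vertex 0.8 0.4 1.0
  endloop
 endfacet
 facet normal 0.604 0.599 0.526
  outer loop
   vertex 4.6 0.0 4.2
   vertex 5.6 1.8 1.0
   vertex 2.0 4.2 2.4
  endloop
 endfacet
 facet normal 0.156 -0.533 -0.831
  outer loop
   vertex 3.0 2.6 0.0
   vertex 5.6 1.8 1.0
   vertex 0.8 0.4 1.0
  endloop
 endfacet
 facet normal -0.694 0.432 -0.577
  outer loop
   vertex 3.0 2.6 0.0
   vertex 0.8 0.4 1.0
   vertex 2.0 4.2 2.4
  endloop
 endfacet
 facet normal 0.404 0.830 -0.385
  outer loop
   vertex 3.0 2.6 0.0
   vertex 2.0 4.2 2.4
   vertex 5.6 1.8 1.0
  endloop
 endfacet
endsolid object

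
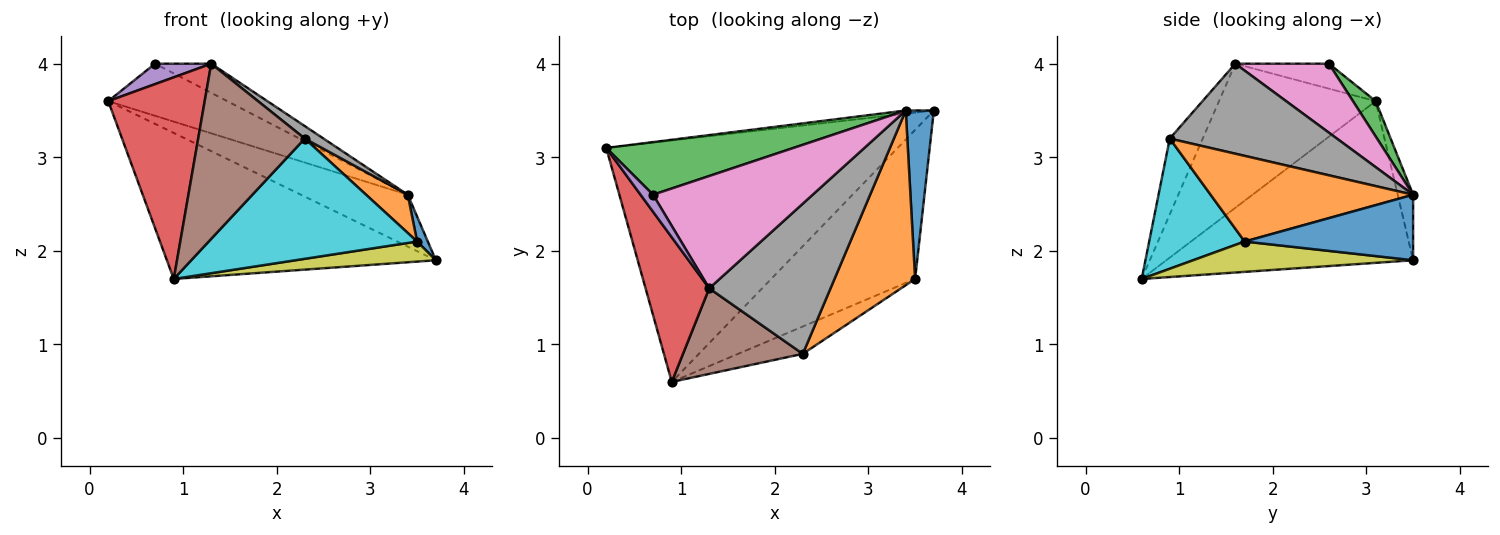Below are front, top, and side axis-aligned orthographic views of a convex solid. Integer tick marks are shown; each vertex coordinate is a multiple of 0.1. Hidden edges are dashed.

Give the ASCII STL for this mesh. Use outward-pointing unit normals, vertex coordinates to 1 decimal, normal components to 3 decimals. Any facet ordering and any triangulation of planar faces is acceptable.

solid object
 facet normal -0.429 0.467 -0.773
  outer loop
   vertex 0.9 0.6 1.7
   vertex 0.2 3.1 3.6
   vertex 3.7 3.5 1.9
  endloop
 endfacet
 facet normal -0.143 0.988 -0.061
  outer loop
   vertex 3.4 3.5 2.6
   vertex 3.7 3.5 1.9
   vertex 0.2 3.1 3.6
  endloop
 endfacet
 facet normal 0.133 0.697 0.705
  outer loop
   vertex 3.4 3.5 2.6
   vertex 0.2 3.1 3.6
   vertex 0.7 2.6 4.0
  endloop
 endfacet
 facet normal -0.797 -0.491 0.352
  outer loop
   vertex 1.3 1.6 4.0
   vertex 0.2 3.1 3.6
   vertex 0.9 0.6 1.7
  endloop
 endfacet
 facet normal -0.788 -0.473 0.394
  outer loop
   vertex 1.3 1.6 4.0
   vertex 0.7 2.6 4.0
   vertex 0.2 3.1 3.6
  endloop
 endfacet
 facet normal -0.268 -0.866 0.423
  outer loop
   vertex 1.3 1.6 4.0
   vertex 0.9 0.6 1.7
   vertex 2.3 0.9 3.2
  endloop
 endfacet
 facet normal 0.386 0.232 0.893
  outer loop
   vertex 1.3 1.6 4.0
   vertex 3.4 3.5 2.6
   vertex 0.7 2.6 4.0
  endloop
 endfacet
 facet normal 0.594 -0.067 0.801
  outer loop
   vertex 1.3 1.6 4.0
   vertex 2.3 0.9 3.2
   vertex 3.4 3.5 2.6
  endloop
 endfacet
 facet normal 0.204 -0.131 -0.970
  outer loop
   vertex 3.5 1.7 2.1
   vertex 0.9 0.6 1.7
   vertex 3.7 3.5 1.9
  endloop
 endfacet
 facet normal 0.408 -0.890 -0.203
  outer loop
   vertex 3.5 1.7 2.1
   vertex 2.3 0.9 3.2
   vertex 0.9 0.6 1.7
  endloop
 endfacet
 facet normal 0.918 -0.058 0.393
  outer loop
   vertex 3.5 1.7 2.1
   vertex 3.7 3.5 1.9
   vertex 3.4 3.5 2.6
  endloop
 endfacet
 facet normal 0.720 -0.148 0.678
  outer loop
   vertex 3.5 1.7 2.1
   vertex 3.4 3.5 2.6
   vertex 2.3 0.9 3.2
  endloop
 endfacet
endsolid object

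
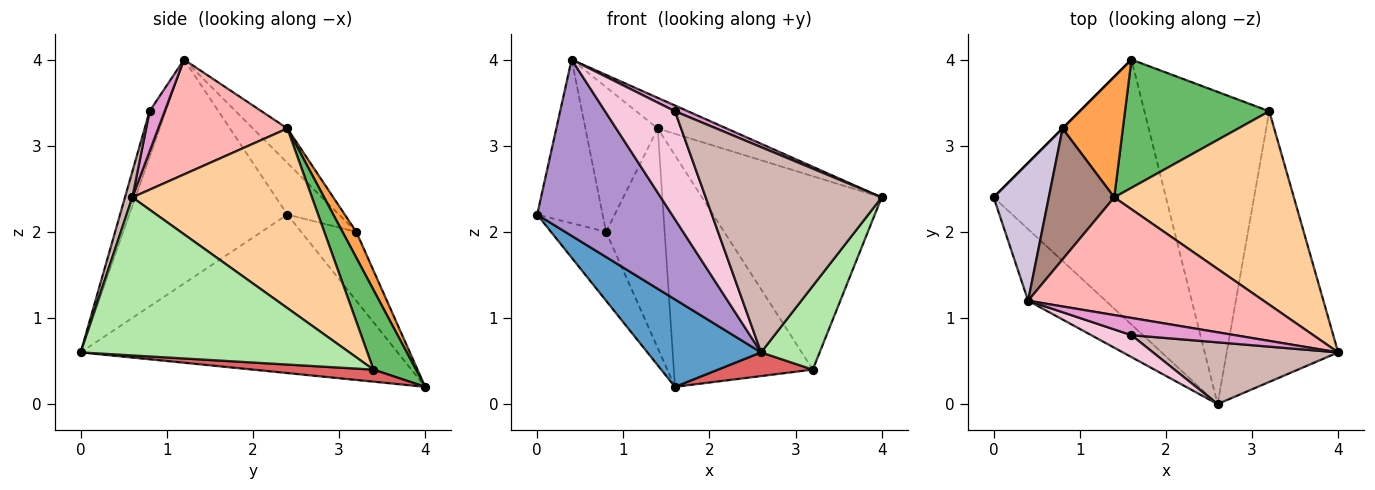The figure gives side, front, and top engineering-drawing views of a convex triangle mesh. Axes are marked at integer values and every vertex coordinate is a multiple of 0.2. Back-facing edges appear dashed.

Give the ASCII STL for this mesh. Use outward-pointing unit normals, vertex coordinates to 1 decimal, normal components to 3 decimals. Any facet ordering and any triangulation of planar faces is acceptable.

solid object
 facet normal -0.658 -0.236 -0.715
  outer loop
   vertex 2.6 0.0 0.6
   vertex 0.0 2.4 2.2
   vertex 1.6 4.0 0.2
  endloop
 endfacet
 facet normal -0.707 0.707 0.000
  outer loop
   vertex 0.8 3.2 2.0
   vertex 1.6 4.0 0.2
   vertex 0.0 2.4 2.2
  endloop
 endfacet
 facet normal 0.202 0.859 0.471
  outer loop
   vertex 0.8 3.2 2.0
   vertex 1.4 2.4 3.2
   vertex 1.6 4.0 0.2
  endloop
 endfacet
 facet normal 0.577 0.577 0.577
  outer loop
   vertex 3.2 3.4 0.4
   vertex 1.4 2.4 3.2
   vertex 4.0 0.6 2.4
  endloop
 endfacet
 facet normal 0.258 0.845 0.468
  outer loop
   vertex 3.2 3.4 0.4
   vertex 1.6 4.0 0.2
   vertex 1.4 2.4 3.2
  endloop
 endfacet
 facet normal 0.805 -0.175 -0.567
  outer loop
   vertex 3.2 3.4 0.4
   vertex 4.0 0.6 2.4
   vertex 2.6 0.0 0.6
  endloop
 endfacet
 facet normal 0.096 -0.075 -0.993
  outer loop
   vertex 3.2 3.4 0.4
   vertex 2.6 0.0 0.6
   vertex 1.6 4.0 0.2
  endloop
 endfacet
 facet normal 0.427 0.228 0.875
  outer loop
   vertex 0.4 1.2 4.0
   vertex 4.0 0.6 2.4
   vertex 1.4 2.4 3.2
  endloop
 endfacet
 facet normal -0.736 -0.627 -0.255
  outer loop
   vertex 0.4 1.2 4.0
   vertex 0.0 2.4 2.2
   vertex 2.6 0.0 0.6
  endloop
 endfacet
 facet normal -0.517 0.655 0.551
  outer loop
   vertex 0.4 1.2 4.0
   vertex 0.8 3.2 2.0
   vertex 0.0 2.4 2.2
  endloop
 endfacet
 facet normal -0.333 0.699 0.633
  outer loop
   vertex 0.4 1.2 4.0
   vertex 1.4 2.4 3.2
   vertex 0.8 3.2 2.0
  endloop
 endfacet
 facet normal 0.040 -0.957 0.288
  outer loop
   vertex 1.6 0.8 3.4
   vertex 2.6 0.0 0.6
   vertex 4.0 0.6 2.4
  endloop
 endfacet
 facet normal 0.346 -0.297 0.890
  outer loop
   vertex 1.6 0.8 3.4
   vertex 4.0 0.6 2.4
   vertex 0.4 1.2 4.0
  endloop
 endfacet
 facet normal -0.222 -0.956 0.194
  outer loop
   vertex 1.6 0.8 3.4
   vertex 0.4 1.2 4.0
   vertex 2.6 0.0 0.6
  endloop
 endfacet
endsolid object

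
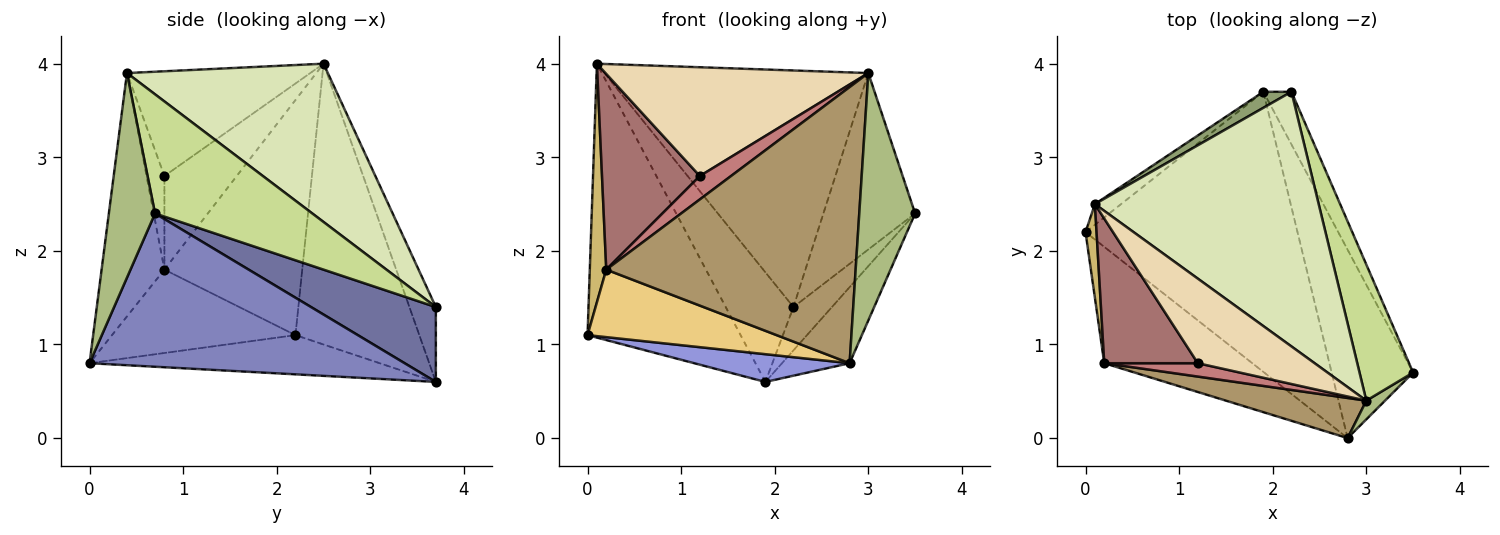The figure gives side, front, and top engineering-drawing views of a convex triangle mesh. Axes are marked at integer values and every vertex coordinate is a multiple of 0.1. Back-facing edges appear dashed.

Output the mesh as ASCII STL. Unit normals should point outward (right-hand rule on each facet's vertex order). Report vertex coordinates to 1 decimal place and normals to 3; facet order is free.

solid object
 facet normal 0.900 0.277 -0.337
  outer loop
   vertex 1.9 3.7 0.6
   vertex 2.2 3.7 1.4
   vertex 3.5 0.7 2.4
  endloop
 endfacet
 facet normal 0.868 0.186 -0.461
  outer loop
   vertex 1.9 3.7 0.6
   vertex 3.5 0.7 2.4
   vertex 2.8 0.0 0.8
  endloop
 endfacet
 facet normal -0.181 -0.097 -0.979
  outer loop
   vertex 1.9 3.7 0.6
   vertex 2.8 0.0 0.8
   vertex 0.0 2.2 1.1
  endloop
 endfacet
 facet normal -0.628 0.776 -0.059
  outer loop
   vertex 1.9 3.7 0.6
   vertex 0.0 2.2 1.1
   vertex 0.1 2.5 4.0
  endloop
 endfacet
 facet normal -0.360 0.923 0.135
  outer loop
   vertex 1.9 3.7 0.6
   vertex 0.1 2.5 4.0
   vertex 2.2 3.7 1.4
  endloop
 endfacet
 facet normal 0.636 -0.769 0.058
  outer loop
   vertex 3.0 0.4 3.9
   vertex 2.8 0.0 0.8
   vertex 3.5 0.7 2.4
  endloop
 endfacet
 facet normal 0.805 0.470 0.362
  outer loop
   vertex 3.0 0.4 3.9
   vertex 3.5 0.7 2.4
   vertex 2.2 3.7 1.4
  endloop
 endfacet
 facet normal 0.460 0.604 0.650
  outer loop
   vertex 3.0 0.4 3.9
   vertex 2.2 3.7 1.4
   vertex 0.1 2.5 4.0
  endloop
 endfacet
 facet normal -0.242 -0.960 0.140
  outer loop
   vertex 0.2 0.8 1.8
   vertex 2.8 0.0 0.8
   vertex 3.0 0.4 3.9
  endloop
 endfacet
 facet normal -0.992 -0.118 0.046
  outer loop
   vertex 0.2 0.8 1.8
   vertex 0.1 2.5 4.0
   vertex 0.0 2.2 1.1
  endloop
 endfacet
 facet normal -0.438 -0.451 -0.778
  outer loop
   vertex 0.2 0.8 1.8
   vertex 0.0 2.2 1.1
   vertex 2.8 0.0 0.8
  endloop
 endfacet
 facet normal -0.482 -0.692 0.538
  outer loop
   vertex 1.2 0.8 2.8
   vertex 3.0 0.4 3.9
   vertex 0.1 2.5 4.0
  endloop
 endfacet
 facet normal -0.511 -0.691 0.511
  outer loop
   vertex 1.2 0.8 2.8
   vertex 0.1 2.5 4.0
   vertex 0.2 0.8 1.8
  endloop
 endfacet
 facet normal -0.444 -0.778 0.444
  outer loop
   vertex 1.2 0.8 2.8
   vertex 0.2 0.8 1.8
   vertex 3.0 0.4 3.9
  endloop
 endfacet
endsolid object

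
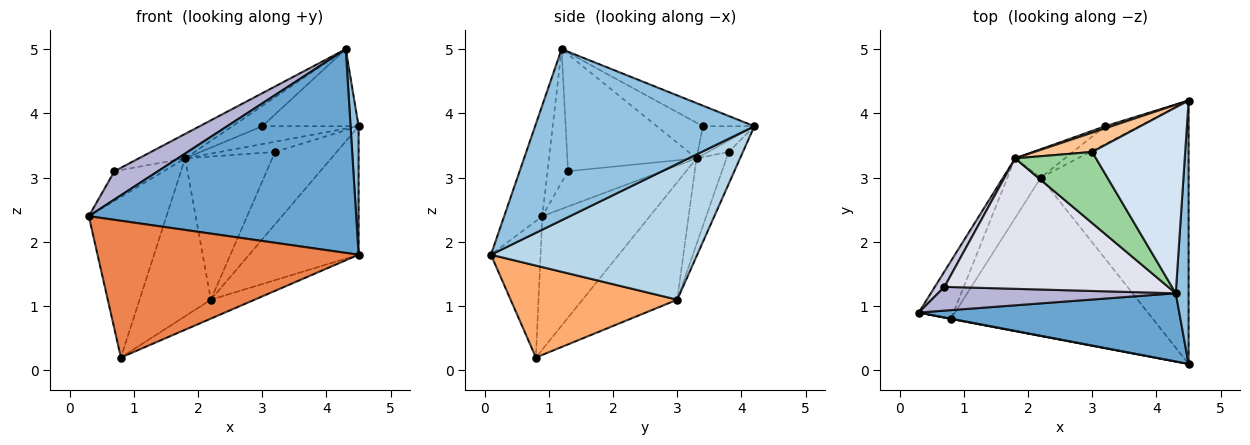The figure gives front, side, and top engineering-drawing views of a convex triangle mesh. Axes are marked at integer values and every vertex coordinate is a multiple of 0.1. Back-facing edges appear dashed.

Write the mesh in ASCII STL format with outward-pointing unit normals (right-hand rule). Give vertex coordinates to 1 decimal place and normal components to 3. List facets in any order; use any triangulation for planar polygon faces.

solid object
 facet normal -0.134 -0.940 0.315
  outer loop
   vertex 4.3 1.2 5.0
   vertex 0.3 0.9 2.4
   vertex 4.5 0.1 1.8
  endloop
 endfacet
 facet normal 0.997 -0.037 0.075
  outer loop
   vertex 4.3 1.2 5.0
   vertex 4.5 0.1 1.8
   vertex 4.5 4.2 3.8
  endloop
 endfacet
 facet normal 0.637 0.338 -0.693
  outer loop
   vertex 2.2 3.0 1.1
   vertex 4.5 4.2 3.8
   vertex 4.5 0.1 1.8
  endloop
 endfacet
 facet normal -0.200 0.375 0.905
  outer loop
   vertex 3.0 3.4 3.8
   vertex 4.3 1.2 5.0
   vertex 4.5 4.2 3.8
  endloop
 endfacet
 facet normal -0.187 -0.982 0.002
  outer loop
   vertex 0.8 0.8 0.2
   vertex 4.5 0.1 1.8
   vertex 0.3 0.9 2.4
  endloop
 endfacet
 facet normal 0.412 0.108 -0.905
  outer loop
   vertex 0.8 0.8 0.2
   vertex 2.2 3.0 1.1
   vertex 4.5 0.1 1.8
  endloop
 endfacet
 facet normal -0.341 0.639 0.690
  outer loop
   vertex 1.8 3.3 3.3
   vertex 3.0 3.4 3.8
   vertex 4.5 4.2 3.8
  endloop
 endfacet
 facet normal -0.793 0.573 -0.206
  outer loop
   vertex 1.8 3.3 3.3
   vertex 0.8 0.8 0.2
   vertex 0.3 0.9 2.4
  endloop
 endfacet
 facet normal -0.779 0.586 -0.222
  outer loop
   vertex 1.8 3.3 3.3
   vertex 2.2 3.0 1.1
   vertex 0.8 0.8 0.2
  endloop
 endfacet
 facet normal -0.390 0.253 0.886
  outer loop
   vertex 1.8 3.3 3.3
   vertex 4.3 1.2 5.0
   vertex 3.0 3.4 3.8
  endloop
 endfacet
 facet normal -0.219 0.947 -0.234
  outer loop
   vertex 3.2 3.8 3.4
   vertex 4.5 4.2 3.8
   vertex 2.2 3.0 1.1
  endloop
 endfacet
 facet normal -0.342 0.920 0.192
  outer loop
   vertex 3.2 3.8 3.4
   vertex 1.8 3.3 3.3
   vertex 4.5 4.2 3.8
  endloop
 endfacet
 facet normal -0.319 0.930 -0.185
  outer loop
   vertex 3.2 3.8 3.4
   vertex 2.2 3.0 1.1
   vertex 1.8 3.3 3.3
  endloop
 endfacet
 facet normal -0.340 -0.720 0.605
  outer loop
   vertex 0.7 1.3 3.1
   vertex 0.3 0.9 2.4
   vertex 4.3 1.2 5.0
  endloop
 endfacet
 facet normal -0.861 0.450 0.235
  outer loop
   vertex 0.7 1.3 3.1
   vertex 1.8 3.3 3.3
   vertex 0.3 0.9 2.4
  endloop
 endfacet
 facet normal -0.457 0.164 0.874
  outer loop
   vertex 0.7 1.3 3.1
   vertex 4.3 1.2 5.0
   vertex 1.8 3.3 3.3
  endloop
 endfacet
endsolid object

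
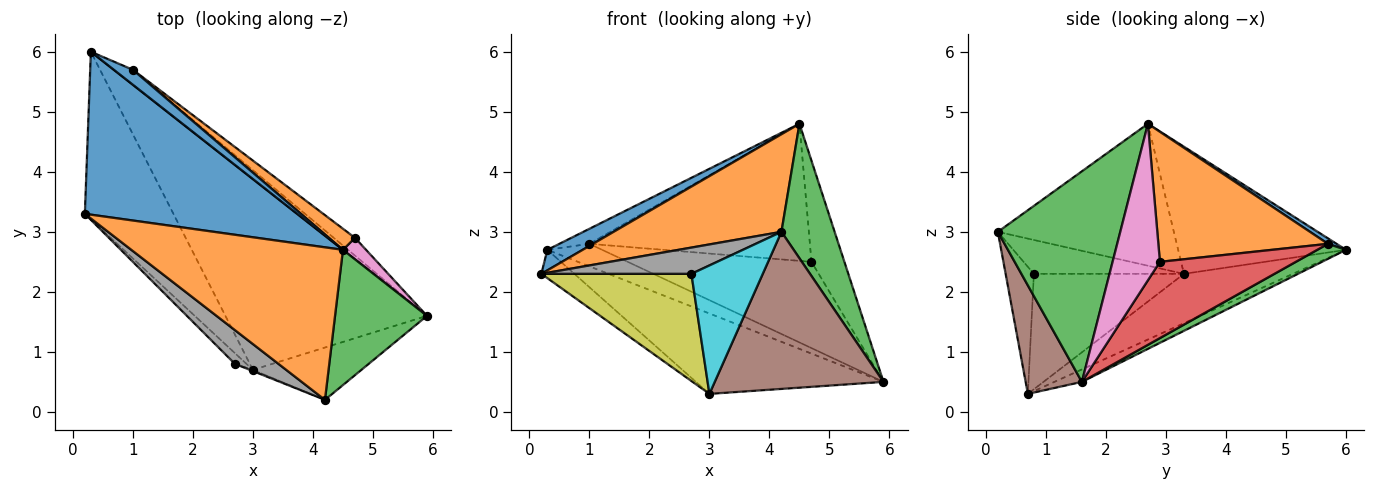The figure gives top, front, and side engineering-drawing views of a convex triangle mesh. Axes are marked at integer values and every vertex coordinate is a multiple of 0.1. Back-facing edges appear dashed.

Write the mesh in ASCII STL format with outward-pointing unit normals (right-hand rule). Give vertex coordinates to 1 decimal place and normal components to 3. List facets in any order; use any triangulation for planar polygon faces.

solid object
 facet normal -0.511 -0.107 0.853
  outer loop
   vertex 4.5 2.7 4.8
   vertex 0.3 6.0 2.7
   vertex 0.2 3.3 2.3
  endloop
 endfacet
 facet normal -0.492 -0.469 0.733
  outer loop
   vertex 4.2 0.2 3.0
   vertex 4.5 2.7 4.8
   vertex 0.2 3.3 2.3
  endloop
 endfacet
 facet normal 0.851 -0.370 0.372
  outer loop
   vertex 4.2 0.2 3.0
   vertex 5.9 1.6 0.5
   vertex 4.5 2.7 4.8
  endloop
 endfacet
 facet normal -0.482 0.146 -0.864
  outer loop
   vertex 3.0 0.7 0.3
   vertex 0.2 3.3 2.3
   vertex 0.3 6.0 2.7
  endloop
 endfacet
 facet normal -0.057 0.388 -0.920
  outer loop
   vertex 3.0 0.7 0.3
   vertex 0.3 6.0 2.7
   vertex 5.9 1.6 0.5
  endloop
 endfacet
 facet normal 0.302 -0.905 -0.302
  outer loop
   vertex 3.0 0.7 0.3
   vertex 5.9 1.6 0.5
   vertex 4.2 0.2 3.0
  endloop
 endfacet
 facet normal 0.815 0.567 0.120
  outer loop
   vertex 4.7 2.9 2.5
   vertex 4.5 2.7 4.8
   vertex 5.9 1.6 0.5
  endloop
 endfacet
 facet normal -0.523 -0.523 0.673
  outer loop
   vertex 2.7 0.8 2.3
   vertex 4.2 0.2 3.0
   vertex 0.2 3.3 2.3
  endloop
 endfacet
 facet normal -0.705 -0.705 -0.071
  outer loop
   vertex 2.7 0.8 2.3
   vertex 0.2 3.3 2.3
   vertex 3.0 0.7 0.3
  endloop
 endfacet
 facet normal -0.368 -0.930 -0.009
  outer loop
   vertex 2.7 0.8 2.3
   vertex 3.0 0.7 0.3
   vertex 4.2 0.2 3.0
  endloop
 endfacet
 facet normal 0.198 0.693 0.693
  outer loop
   vertex 1.0 5.7 2.8
   vertex 0.3 6.0 2.7
   vertex 4.5 2.7 4.8
  endloop
 endfacet
 facet normal 0.605 0.787 0.121
  outer loop
   vertex 1.0 5.7 2.8
   vertex 4.5 2.7 4.8
   vertex 4.7 2.9 2.5
  endloop
 endfacet
 facet normal 0.400 0.763 -0.509
  outer loop
   vertex 1.0 5.7 2.8
   vertex 5.9 1.6 0.5
   vertex 0.3 6.0 2.7
  endloop
 endfacet
 facet normal 0.587 0.793 -0.163
  outer loop
   vertex 1.0 5.7 2.8
   vertex 4.7 2.9 2.5
   vertex 5.9 1.6 0.5
  endloop
 endfacet
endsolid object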